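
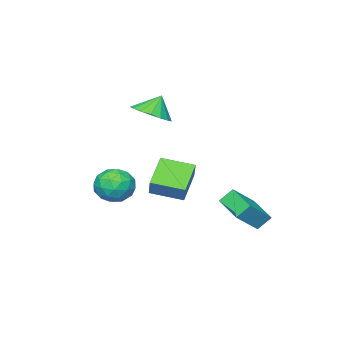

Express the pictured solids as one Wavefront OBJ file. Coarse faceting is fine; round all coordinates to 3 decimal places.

v -2.029 2.495 -3.626
v -0.852 2.314 -2.634
v -1.472 3.905 -4.031
v -0.295 3.725 -3.039
v -1.565 2.135 -4.241
v -0.388 1.955 -3.249
v -1.008 3.546 -4.646
v 0.169 3.365 -3.654
v 0.621 -0.961 1.317
v 1.31 -0.342 1.573
v 0.119 -0.799 2.283
v 0.996 -0.078 1.365
v 0.596 -0.016 1.147
v 0.202 -0.171 0.968
v -0.095 -0.506 0.869
v -0.229 -0.946 0.872
v -0.168 -1.389 0.978
v 0.074 -1.734 1.161
v 0.441 -1.901 1.381
v 0.85 -1.854 1.585
v 1.206 -1.601 1.729
v 1.428 -1.202 1.778
v 1.466 -0.748 1.721
v -0.065 -1.735 -3.696
v -1.304 -2.251 -2.703
v -0.866 -0.423 -4.016
v -2.106 -0.939 -3.023
v 0.426 -1.221 -2.817
v -0.814 -1.737 -1.824
v -0.376 0.091 -3.137
v -1.615 -0.425 -2.144
v 3.257 0.271 -2.349
v 4.074 -0.187 -2.218
v 2.506 -0.873 -1.662
v 3.323 -1.331 -1.531
v 3.145 -0.535 -1.052
v 3.609 0.172 -1.476
v 2.971 -1.232 -2.404
v 3.435 -0.525 -2.828
v 3.898 -1.116 -2.252
v 4.005 -0.685 -1.416
v 2.575 -0.375 -2.464
v 2.682 0.056 -1.628
v 3.732 0.142 -2.344
v 2.848 -1.202 -1.536
v 2.744 -0.734 -1.255
v 3.224 -1.004 -1.178
v 3.458 0.354 -1.908
v 3.939 0.084 -1.831
v 3.392 -0.12 -1.145
v 2.641 -1.144 -2.049
v 3.122 -1.414 -1.972
v 3.356 -0.056 -2.702
v 3.836 -0.326 -2.625
v 3.188 -0.94 -2.735
v 4.108 -0.673 -2.287
v 3.667 -1.345 -1.883
v 3.459 -1.287 -2.396
v 3.732 -0.872 -2.645
v 4.171 -0.42 -1.795
v 3.73 -1.092 -1.392
v 3.625 -0.624 -1.11
v 3.898 -0.209 -1.359
v 4.067 -0.966 -1.815
v 2.85 0.032 -2.488
v 2.409 -0.64 -2.085
v 2.682 -0.851 -2.521
v 2.955 -0.436 -2.77
v 2.913 0.285 -1.997
v 2.472 -0.387 -1.593
v 2.848 -0.188 -1.235
v 3.121 0.227 -1.484
v 2.513 -0.094 -2.065
f 2 4 1
f 5 2 1
f 1 4 3
f 3 5 1
f 2 8 4
f 6 2 5
f 6 8 2
f 4 8 3
f 7 5 3
f 3 8 7
f 7 6 5
f 8 6 7
f 10 9 12
f 10 12 11
f 12 9 13
f 12 13 11
f 13 9 14
f 13 14 11
f 14 9 15
f 14 15 11
f 15 9 16
f 15 16 11
f 16 9 17
f 16 17 11
f 17 9 18
f 17 18 11
f 18 9 19
f 18 19 11
f 19 9 20
f 19 20 11
f 20 9 21
f 20 21 11
f 21 9 22
f 21 22 11
f 22 9 23
f 22 23 11
f 23 9 10
f 23 10 11
f 25 27 24
f 28 25 24
f 24 27 26
f 26 28 24
f 25 31 27
f 29 25 28
f 29 31 25
f 27 31 26
f 30 28 26
f 26 31 30
f 30 29 28
f 31 29 30
f 32 69 48
f 69 43 72
f 48 72 37
f 69 72 48
f 32 48 44
f 48 37 49
f 44 49 33
f 48 49 44
f 32 44 53
f 44 33 54
f 53 54 39
f 44 54 53
f 32 53 65
f 53 39 68
f 65 68 42
f 53 68 65
f 32 65 69
f 65 42 73
f 69 73 43
f 65 73 69
f 33 49 60
f 49 37 63
f 60 63 41
f 49 63 60
f 37 72 50
f 72 43 71
f 50 71 36
f 72 71 50
f 43 73 70
f 73 42 66
f 70 66 34
f 73 66 70
f 42 68 67
f 68 39 55
f 67 55 38
f 68 55 67
f 39 54 59
f 54 33 56
f 59 56 40
f 54 56 59
f 35 61 47
f 61 41 62
f 47 62 36
f 61 62 47
f 35 47 45
f 47 36 46
f 45 46 34
f 47 46 45
f 35 45 52
f 45 34 51
f 52 51 38
f 45 51 52
f 35 52 57
f 52 38 58
f 57 58 40
f 52 58 57
f 35 57 61
f 57 40 64
f 61 64 41
f 57 64 61
f 36 62 50
f 62 41 63
f 50 63 37
f 62 63 50
f 34 46 70
f 46 36 71
f 70 71 43
f 46 71 70
f 38 51 67
f 51 34 66
f 67 66 42
f 51 66 67
f 40 58 59
f 58 38 55
f 59 55 39
f 58 55 59
f 41 64 60
f 64 40 56
f 60 56 33
f 64 56 60



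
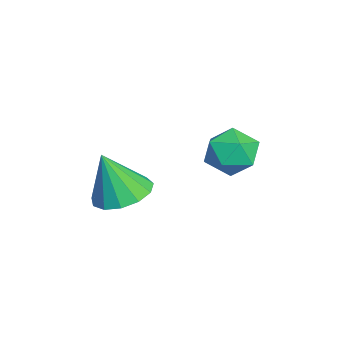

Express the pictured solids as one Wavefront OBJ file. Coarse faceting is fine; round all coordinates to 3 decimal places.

v -2.036 1.683 -2.968
v -1.414 2.061 -3.62
v -0.906 0.699 -2.46
v -0.284 1.077 -3.112
v -0.581 1.615 -2.352
v -1.279 2.223 -2.666
v -1.041 0.537 -3.414
v -1.739 1.145 -3.728
v -0.799 1.353 -3.897
v -0.514 2.019 -3.24
v -1.806 0.741 -2.84
v -1.521 1.407 -2.183
v 0.418 -1.888 -3.937
v 1.26 -1.368 -3.793
v 0.502 -2.492 -2.243
v 0.836 -1.026 -3.65
v 0.279 -0.958 -3.598
v -0.234 -1.184 -3.654
v -0.539 -1.635 -3.799
v -0.541 -2.166 -3.988
v -0.239 -2.608 -4.161
v 0.273 -2.822 -4.263
v 0.83 -2.74 -4.261
v 1.257 -2.387 -4.156
v 1.417 -1.876 -3.982
f 1 12 6
f 1 6 2
f 1 2 8
f 1 8 11
f 1 11 12
f 2 6 10
f 6 12 5
f 12 11 3
f 11 8 7
f 8 2 9
f 4 10 5
f 4 5 3
f 4 3 7
f 4 7 9
f 4 9 10
f 5 10 6
f 3 5 12
f 7 3 11
f 9 7 8
f 10 9 2
f 14 13 16
f 14 16 15
f 16 13 17
f 16 17 15
f 17 13 18
f 17 18 15
f 18 13 19
f 18 19 15
f 19 13 20
f 19 20 15
f 20 13 21
f 20 21 15
f 21 13 22
f 21 22 15
f 22 13 23
f 22 23 15
f 23 13 24
f 23 24 15
f 24 13 25
f 24 25 15
f 25 13 14
f 25 14 15



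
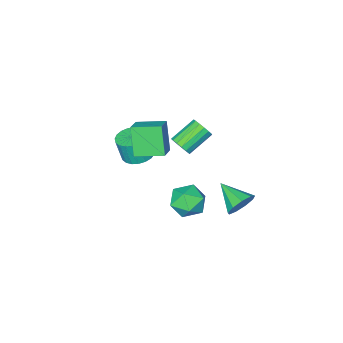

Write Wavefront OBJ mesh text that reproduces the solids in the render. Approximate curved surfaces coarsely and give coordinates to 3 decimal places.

v 0.11 -0.034 2.344
v -0.303 -0.869 4.136
v -1.096 1.237 2.657
v -1.509 0.402 4.45
v 1.049 0.718 2.91
v 0.636 -0.117 4.703
v -0.157 1.989 3.224
v -0.57 1.154 5.016
v -3.979 4.143 -1.934
v -3.671 4.552 -1.075
v -3.861 2.397 -1.146
v -4.354 4.504 -1.08
v -4.86 4.287 -1.485
v -4.955 4.003 -2.1
v -4.592 3.784 -2.638
v -3.943 3.734 -2.846
v -3.31 3.875 -2.628
v -2.99 4.142 -2.085
v -3.133 4.409 -1.472
v -1.792 1.294 2.639
v -1.439 1.073 3.24
v -2.995 1.146 4.181
v -3.348 1.366 3.581
v -1.418 1.451 3.246
v -2.974 1.524 4.187
v -1.496 1.786 3.09
v -3.052 1.859 4.031
v -1.654 1.989 2.813
v -3.21 2.062 3.755
v -1.849 2.006 2.49
v -3.405 2.079 3.431
v -2.028 1.832 2.207
v -3.584 1.905 3.148
v -2.145 1.514 2.039
v -3.701 1.587 2.98
v -2.166 1.136 2.033
v -3.722 1.209 2.974
v -2.088 0.801 2.189
v -3.644 0.874 3.13
v -1.93 0.598 2.465
v -3.486 0.671 3.407
v -1.735 0.581 2.789
v -3.291 0.654 3.73
v -1.556 0.755 3.072
v -3.112 0.828 4.013
v -2.163 1.007 -4.42
v -1.667 0.519 -3.392
v -3.993 0.861 -3.608
v -3.497 0.373 -2.58
v -3.296 1.565 -2.86
v -2.165 1.655 -3.362
v -3.495 -0.275 -3.638
v -2.364 -0.185 -4.14
v -2.491 -0.273 -2.909
v -2.368 0.864 -2.428
v -3.292 0.516 -4.572
v -3.169 1.653 -4.091
v -1.22 -1.922 -0.078
v -0.24 -1.789 -0.228
v 0.04 -2.046 1.367
v -0.94 -2.178 1.518
v -0.367 -1.403 -0.144
v -0.088 -1.66 1.452
v -0.642 -1.106 -0.048
v -0.363 -1.363 1.548
v -1.017 -0.95 0.043
v -0.737 -1.207 1.639
v -1.427 -0.962 0.113
v -1.147 -1.219 1.708
v -1.801 -1.14 0.15
v -1.521 -1.397 1.745
v -2.074 -1.453 0.147
v -1.795 -1.71 1.743
v -2.2 -1.847 0.106
v -1.92 -2.104 1.701
v -2.156 -2.254 0.033
v -1.877 -2.511 1.628
v -1.951 -2.604 -0.059
v -1.671 -2.861 1.536
v -1.619 -2.835 -0.155
v -1.339 -3.092 1.44
v -1.218 -2.909 -0.237
v -0.938 -3.166 1.358
v -0.817 -2.812 -0.292
v -0.538 -3.069 1.304
v -0.486 -2.561 -0.309
v -0.207 -2.817 1.286
v -0.282 -2.199 -0.287
v -0.002 -2.456 1.309
f 2 4 1
f 5 2 1
f 1 4 3
f 3 5 1
f 2 8 4
f 6 2 5
f 6 8 2
f 4 8 3
f 7 5 3
f 3 8 7
f 7 6 5
f 8 6 7
f 10 9 12
f 10 12 11
f 12 9 13
f 12 13 11
f 13 9 14
f 13 14 11
f 14 9 15
f 14 15 11
f 15 9 16
f 15 16 11
f 16 9 17
f 16 17 11
f 17 9 18
f 17 18 11
f 18 9 19
f 18 19 11
f 19 9 10
f 19 10 11
f 21 20 24
f 21 24 22
f 22 24 25
f 22 25 23
f 24 20 26
f 24 26 25
f 25 26 27
f 25 27 23
f 26 20 28
f 26 28 27
f 27 28 29
f 27 29 23
f 28 20 30
f 28 30 29
f 29 30 31
f 29 31 23
f 30 20 32
f 30 32 31
f 31 32 33
f 31 33 23
f 32 20 34
f 32 34 33
f 33 34 35
f 33 35 23
f 34 20 36
f 34 36 35
f 35 36 37
f 35 37 23
f 36 20 38
f 36 38 37
f 37 38 39
f 37 39 23
f 38 20 40
f 38 40 39
f 39 40 41
f 39 41 23
f 40 20 42
f 40 42 41
f 41 42 43
f 41 43 23
f 42 20 44
f 42 44 43
f 43 44 45
f 43 45 23
f 44 20 21
f 44 21 45
f 45 21 22
f 45 22 23
f 46 57 51
f 46 51 47
f 46 47 53
f 46 53 56
f 46 56 57
f 47 51 55
f 51 57 50
f 57 56 48
f 56 53 52
f 53 47 54
f 49 55 50
f 49 50 48
f 49 48 52
f 49 52 54
f 49 54 55
f 50 55 51
f 48 50 57
f 52 48 56
f 54 52 53
f 55 54 47
f 59 58 62
f 59 62 60
f 60 62 63
f 60 63 61
f 62 58 64
f 62 64 63
f 63 64 65
f 63 65 61
f 64 58 66
f 64 66 65
f 65 66 67
f 65 67 61
f 66 58 68
f 66 68 67
f 67 68 69
f 67 69 61
f 68 58 70
f 68 70 69
f 69 70 71
f 69 71 61
f 70 58 72
f 70 72 71
f 71 72 73
f 71 73 61
f 72 58 74
f 72 74 73
f 73 74 75
f 73 75 61
f 74 58 76
f 74 76 75
f 75 76 77
f 75 77 61
f 76 58 78
f 76 78 77
f 77 78 79
f 77 79 61
f 78 58 80
f 78 80 79
f 79 80 81
f 79 81 61
f 80 58 82
f 80 82 81
f 81 82 83
f 81 83 61
f 82 58 84
f 82 84 83
f 83 84 85
f 83 85 61
f 84 58 86
f 84 86 85
f 85 86 87
f 85 87 61
f 86 58 88
f 86 88 87
f 87 88 89
f 87 89 61
f 88 58 59
f 88 59 89
f 89 59 60
f 89 60 61



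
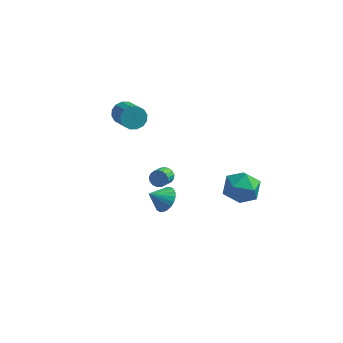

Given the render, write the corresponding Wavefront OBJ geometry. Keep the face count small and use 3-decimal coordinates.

v -0.092 -2.827 0.91
v 0.433 -2.67 1.546
v -0.868 -3.313 1.67
v 0.255 -2.394 1.54
v 0.025 -2.185 1.438
v -0.224 -2.074 1.256
v -0.452 -2.077 1.021
v -0.626 -2.194 0.769
v -0.718 -2.408 0.538
v -0.715 -2.686 0.364
v -0.617 -2.985 0.273
v -0.439 -3.26 0.279
v -0.208 -3.47 0.381
v 0.04 -3.581 0.564
v 0.268 -3.578 0.799
v 0.442 -3.461 1.051
v 0.534 -3.247 1.281
v 0.531 -2.969 1.455
v -1.411 1.337 -1.222
v -1.028 1.511 -0.837
v -1.126 0.618 -0.334
v -1.509 0.443 -0.718
v -1.267 1.595 -0.735
v -1.364 0.702 -0.231
v -1.538 1.62 -0.743
v -1.636 0.726 -0.24
v -1.781 1.58 -0.862
v -1.878 0.686 -0.359
v -1.939 1.484 -1.063
v -2.036 0.59 -0.56
v -1.976 1.354 -1.3
v -2.073 0.461 -0.797
v -1.883 1.221 -1.519
v -1.981 0.327 -1.016
v -1.683 1.114 -1.67
v -1.78 0.22 -1.167
v -1.42 1.058 -1.719
v -1.518 0.164 -1.215
v -1.156 1.066 -1.653
v -1.253 0.172 -1.15
v -0.949 1.136 -1.489
v -1.047 0.243 -0.985
v -0.849 1.252 -1.263
v -0.947 0.359 -0.76
v -0.878 1.388 -1.028
v -0.975 0.494 -0.525
v -4.284 2.941 2.321
v -3.741 2.914 1.747
v -2.733 1.533 2.766
v -3.276 1.559 3.339
v -3.608 3.202 2.006
v -2.6 1.82 3.024
v -3.656 3.419 2.349
v -2.648 2.038 3.367
v -3.872 3.509 2.684
v -2.865 2.128 3.703
v -4.199 3.446 2.922
v -3.191 2.065 3.94
v -4.548 3.248 2.999
v -3.541 1.867 4.017
v -4.827 2.967 2.894
v -3.819 1.586 3.913
v -4.96 2.68 2.636
v -3.952 1.298 3.654
v -4.912 2.462 2.293
v -3.904 1.081 3.311
v -4.695 2.372 1.957
v -3.688 0.991 2.976
v -4.369 2.435 1.72
v -3.361 1.054 2.738
v -4.019 2.633 1.643
v -3.012 1.252 2.661
v 2.469 0.321 0.796
v 3.199 1.195 0.499
v 3.561 -0.915 -0.159
v 4.291 -0.041 -0.456
v 4.228 -0.4 0.664
v 3.553 0.364 1.254
v 3.207 -0.084 -0.914
v 2.532 0.68 -0.324
v 3.656 0.945 -0.558
v 4.286 0.75 0.417
v 2.474 -0.47 -0.077
v 3.104 -0.665 0.898
f 2 1 4
f 2 4 3
f 4 1 5
f 4 5 3
f 5 1 6
f 5 6 3
f 6 1 7
f 6 7 3
f 7 1 8
f 7 8 3
f 8 1 9
f 8 9 3
f 9 1 10
f 9 10 3
f 10 1 11
f 10 11 3
f 11 1 12
f 11 12 3
f 12 1 13
f 12 13 3
f 13 1 14
f 13 14 3
f 14 1 15
f 14 15 3
f 15 1 16
f 15 16 3
f 16 1 17
f 16 17 3
f 17 1 18
f 17 18 3
f 18 1 2
f 18 2 3
f 20 19 23
f 20 23 21
f 21 23 24
f 21 24 22
f 23 19 25
f 23 25 24
f 24 25 26
f 24 26 22
f 25 19 27
f 25 27 26
f 26 27 28
f 26 28 22
f 27 19 29
f 27 29 28
f 28 29 30
f 28 30 22
f 29 19 31
f 29 31 30
f 30 31 32
f 30 32 22
f 31 19 33
f 31 33 32
f 32 33 34
f 32 34 22
f 33 19 35
f 33 35 34
f 34 35 36
f 34 36 22
f 35 19 37
f 35 37 36
f 36 37 38
f 36 38 22
f 37 19 39
f 37 39 38
f 38 39 40
f 38 40 22
f 39 19 41
f 39 41 40
f 40 41 42
f 40 42 22
f 41 19 43
f 41 43 42
f 42 43 44
f 42 44 22
f 43 19 45
f 43 45 44
f 44 45 46
f 44 46 22
f 45 19 20
f 45 20 46
f 46 20 21
f 46 21 22
f 48 47 51
f 48 51 49
f 49 51 52
f 49 52 50
f 51 47 53
f 51 53 52
f 52 53 54
f 52 54 50
f 53 47 55
f 53 55 54
f 54 55 56
f 54 56 50
f 55 47 57
f 55 57 56
f 56 57 58
f 56 58 50
f 57 47 59
f 57 59 58
f 58 59 60
f 58 60 50
f 59 47 61
f 59 61 60
f 60 61 62
f 60 62 50
f 61 47 63
f 61 63 62
f 62 63 64
f 62 64 50
f 63 47 65
f 63 65 64
f 64 65 66
f 64 66 50
f 65 47 67
f 65 67 66
f 66 67 68
f 66 68 50
f 67 47 69
f 67 69 68
f 68 69 70
f 68 70 50
f 69 47 71
f 69 71 70
f 70 71 72
f 70 72 50
f 71 47 48
f 71 48 72
f 72 48 49
f 72 49 50
f 73 84 78
f 73 78 74
f 73 74 80
f 73 80 83
f 73 83 84
f 74 78 82
f 78 84 77
f 84 83 75
f 83 80 79
f 80 74 81
f 76 82 77
f 76 77 75
f 76 75 79
f 76 79 81
f 76 81 82
f 77 82 78
f 75 77 84
f 79 75 83
f 81 79 80
f 82 81 74



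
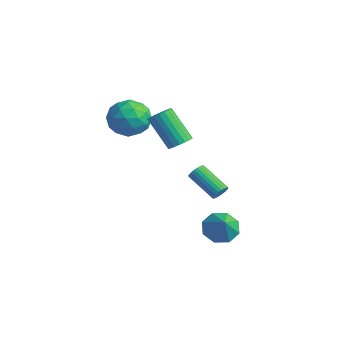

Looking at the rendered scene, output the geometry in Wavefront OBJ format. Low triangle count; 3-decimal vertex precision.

v -2.537 -1.187 3.428
v -1.99 -0.8 2.384
v -1.53 -2.92 3.316
v -0.983 -2.533 2.272
v -0.702 -1.997 3.355
v -1.325 -0.926 3.424
v -2.195 -2.794 2.276
v -2.818 -1.723 2.345
v -1.778 -1.794 1.672
v -0.855 -1.301 2.339
v -2.665 -2.419 3.361
v -1.742 -1.926 4.028
v -2.352 -0.841 2.916
v -1.168 -2.879 2.784
v -1.003 -2.563 3.42
v -0.681 -2.336 2.807
v -1.961 -0.915 3.527
v -1.639 -0.688 2.914
v -0.882 -1.391 3.484
v -1.881 -3.032 2.786
v -1.559 -2.805 2.173
v -2.839 -1.384 2.893
v -2.517 -1.157 2.28
v -2.638 -2.329 2.216
v -1.906 -1.198 1.884
v -1.314 -2.217 1.818
v -2.027 -2.37 1.82
v -2.392 -1.741 1.861
v -1.363 -0.909 2.276
v -0.771 -1.927 2.21
v -0.606 -1.612 2.846
v -0.972 -0.982 2.887
v -1.239 -1.493 1.857
v -2.749 -1.793 3.49
v -2.157 -2.811 3.424
v -2.548 -2.738 2.813
v -2.914 -2.108 2.854
v -2.206 -1.503 3.882
v -1.614 -2.522 3.816
v -1.128 -1.979 3.839
v -1.493 -1.35 3.88
v -2.281 -2.227 3.843
v 1.697 1.411 -2.163
v 1.892 1.662 -1.738
v 0.277 1.279 -0.773
v 0.083 1.029 -1.197
v 1.796 1.817 -1.836
v 0.181 1.434 -0.871
v 1.686 1.91 -1.984
v 0.071 1.527 -1.019
v 1.577 1.928 -2.159
v -0.038 1.545 -1.194
v 1.487 1.866 -2.335
v -0.128 1.483 -1.37
v 1.428 1.736 -2.484
v -0.187 1.353 -1.519
v 1.411 1.556 -2.585
v -0.204 1.173 -1.619
v 1.437 1.354 -2.621
v -0.178 0.971 -1.656
v 1.503 1.161 -2.587
v -0.112 0.778 -1.622
v 1.599 1.006 -2.489
v -0.016 0.623 -1.524
v 1.709 0.913 -2.341
v 0.094 0.53 -1.376
v 1.818 0.895 -2.166
v 0.203 0.512 -1.201
v 1.908 0.957 -1.99
v 0.293 0.574 -1.025
v 1.967 1.087 -1.841
v 0.352 0.704 -0.876
v 1.984 1.267 -1.741
v 0.369 0.884 -0.775
v 1.958 1.469 -1.704
v 0.343 1.086 -0.739
v 1.198 -0.752 2.037
v 1.564 -1.329 2.189
v 0.268 -1.705 3.876
v -0.098 -1.128 3.723
v 1.705 -1.125 2.343
v 0.409 -1.501 4.03
v 1.758 -0.857 2.443
v 0.462 -1.233 4.13
v 1.714 -0.571 2.473
v 0.418 -0.947 4.16
v 1.581 -0.316 2.428
v 0.285 -0.692 4.115
v 1.382 -0.137 2.315
v 0.086 -0.513 4.002
v 1.151 -0.064 2.154
v -0.145 -0.439 3.841
v 0.928 -0.109 1.972
v -0.368 -0.485 3.659
v 0.751 -0.267 1.802
v -0.544 -0.642 3.489
v 0.652 -0.508 1.672
v -0.643 -0.883 3.359
v 0.648 -0.791 1.605
v -0.648 -1.167 3.292
v 0.738 -1.067 1.613
v -0.558 -1.443 3.3
v 0.908 -1.289 1.694
v -0.388 -1.665 3.381
v 1.128 -1.419 1.834
v -0.168 -1.794 3.521
v 1.36 -1.432 2.009
v 0.064 -1.808 3.696
v 3.052 0.441 -3.69
v 3.738 1.112 -4.004
v 3.988 -0.001 -2.59
v 3.257 1.407 -3.476
v 2.656 1.136 -3.073
v 2.286 0.458 -3.031
v 2.366 -0.23 -3.375
v 2.847 -0.525 -3.903
v 3.448 -0.254 -4.306
v 3.817 0.424 -4.348
f 1 38 17
f 38 12 41
f 17 41 6
f 38 41 17
f 1 17 13
f 17 6 18
f 13 18 2
f 17 18 13
f 1 13 22
f 13 2 23
f 22 23 8
f 13 23 22
f 1 22 34
f 22 8 37
f 34 37 11
f 22 37 34
f 1 34 38
f 34 11 42
f 38 42 12
f 34 42 38
f 2 18 29
f 18 6 32
f 29 32 10
f 18 32 29
f 6 41 19
f 41 12 40
f 19 40 5
f 41 40 19
f 12 42 39
f 42 11 35
f 39 35 3
f 42 35 39
f 11 37 36
f 37 8 24
f 36 24 7
f 37 24 36
f 8 23 28
f 23 2 25
f 28 25 9
f 23 25 28
f 4 30 16
f 30 10 31
f 16 31 5
f 30 31 16
f 4 16 14
f 16 5 15
f 14 15 3
f 16 15 14
f 4 14 21
f 14 3 20
f 21 20 7
f 14 20 21
f 4 21 26
f 21 7 27
f 26 27 9
f 21 27 26
f 4 26 30
f 26 9 33
f 30 33 10
f 26 33 30
f 5 31 19
f 31 10 32
f 19 32 6
f 31 32 19
f 3 15 39
f 15 5 40
f 39 40 12
f 15 40 39
f 7 20 36
f 20 3 35
f 36 35 11
f 20 35 36
f 9 27 28
f 27 7 24
f 28 24 8
f 27 24 28
f 10 33 29
f 33 9 25
f 29 25 2
f 33 25 29
f 44 43 47
f 44 47 45
f 45 47 48
f 45 48 46
f 47 43 49
f 47 49 48
f 48 49 50
f 48 50 46
f 49 43 51
f 49 51 50
f 50 51 52
f 50 52 46
f 51 43 53
f 51 53 52
f 52 53 54
f 52 54 46
f 53 43 55
f 53 55 54
f 54 55 56
f 54 56 46
f 55 43 57
f 55 57 56
f 56 57 58
f 56 58 46
f 57 43 59
f 57 59 58
f 58 59 60
f 58 60 46
f 59 43 61
f 59 61 60
f 60 61 62
f 60 62 46
f 61 43 63
f 61 63 62
f 62 63 64
f 62 64 46
f 63 43 65
f 63 65 64
f 64 65 66
f 64 66 46
f 65 43 67
f 65 67 66
f 66 67 68
f 66 68 46
f 67 43 69
f 67 69 68
f 68 69 70
f 68 70 46
f 69 43 71
f 69 71 70
f 70 71 72
f 70 72 46
f 71 43 73
f 71 73 72
f 72 73 74
f 72 74 46
f 73 43 75
f 73 75 74
f 74 75 76
f 74 76 46
f 75 43 44
f 75 44 76
f 76 44 45
f 76 45 46
f 78 77 81
f 78 81 79
f 79 81 82
f 79 82 80
f 81 77 83
f 81 83 82
f 82 83 84
f 82 84 80
f 83 77 85
f 83 85 84
f 84 85 86
f 84 86 80
f 85 77 87
f 85 87 86
f 86 87 88
f 86 88 80
f 87 77 89
f 87 89 88
f 88 89 90
f 88 90 80
f 89 77 91
f 89 91 90
f 90 91 92
f 90 92 80
f 91 77 93
f 91 93 92
f 92 93 94
f 92 94 80
f 93 77 95
f 93 95 94
f 94 95 96
f 94 96 80
f 95 77 97
f 95 97 96
f 96 97 98
f 96 98 80
f 97 77 99
f 97 99 98
f 98 99 100
f 98 100 80
f 99 77 101
f 99 101 100
f 100 101 102
f 100 102 80
f 101 77 103
f 101 103 102
f 102 103 104
f 102 104 80
f 103 77 105
f 103 105 104
f 104 105 106
f 104 106 80
f 105 77 107
f 105 107 106
f 106 107 108
f 106 108 80
f 107 77 78
f 107 78 108
f 108 78 79
f 108 79 80
f 110 109 112
f 110 112 111
f 112 109 113
f 112 113 111
f 113 109 114
f 113 114 111
f 114 109 115
f 114 115 111
f 115 109 116
f 115 116 111
f 116 109 117
f 116 117 111
f 117 109 118
f 117 118 111
f 118 109 110
f 118 110 111



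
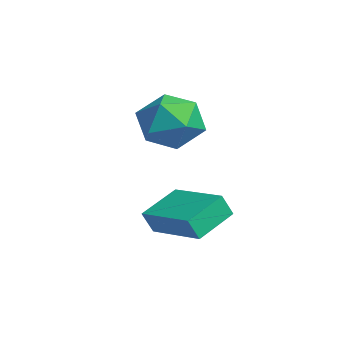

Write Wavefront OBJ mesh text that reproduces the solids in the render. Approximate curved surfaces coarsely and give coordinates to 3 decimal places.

v 1.362 -0.784 -1.299
v 1.374 -1.145 -0.518
v 0.68 0.476 -0.705
v 0.692 0.115 0.075
v 3.248 0.065 -0.935
v 3.26 -0.296 -0.155
v 2.566 1.325 -0.342
v 2.578 0.964 0.439
v -0.248 1.388 2.106
v 0.451 0.532 2.57
v -1.791 0.228 2.29
v -1.092 -0.628 2.754
v -1.306 0.374 3.376
v -0.352 1.091 3.262
v -0.988 -0.331 1.598
v -0.034 0.386 1.484
v -0.006 -0.53 2.256
v -0.203 -0.094 3.355
v -1.137 0.854 1.505
v -1.334 1.29 2.604
f 2 4 1
f 5 2 1
f 1 4 3
f 3 5 1
f 2 8 4
f 6 2 5
f 6 8 2
f 4 8 3
f 7 5 3
f 3 8 7
f 7 6 5
f 8 6 7
f 9 20 14
f 9 14 10
f 9 10 16
f 9 16 19
f 9 19 20
f 10 14 18
f 14 20 13
f 20 19 11
f 19 16 15
f 16 10 17
f 12 18 13
f 12 13 11
f 12 11 15
f 12 15 17
f 12 17 18
f 13 18 14
f 11 13 20
f 15 11 19
f 17 15 16
f 18 17 10



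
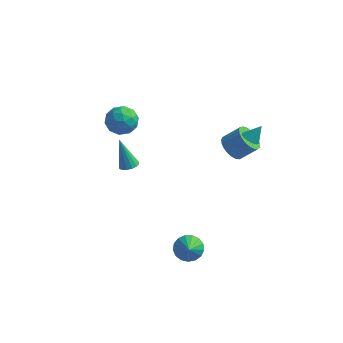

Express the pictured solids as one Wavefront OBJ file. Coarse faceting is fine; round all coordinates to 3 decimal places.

v 3.455 1.684 1.345
v 3.927 1.695 1.083
v 3.905 2.096 2.175
v 3.77 1.984 1.025
v 3.493 2.158 1.089
v 3.201 2.151 1.251
v 3.006 1.966 1.449
v 2.983 1.673 1.607
v 3.14 1.384 1.665
v 3.417 1.21 1.601
v 3.709 1.217 1.439
v 3.904 1.402 1.241
v -4.324 1.094 1.435
v -3.542 1.664 1.463
v -3.458 -0.064 0.837
v -2.676 0.506 0.865
v -3.073 0.188 1.688
v -3.608 0.904 2.058
v -3.392 0.696 0.242
v -3.927 1.412 0.612
v -2.966 1.418 0.726
v -2.77 1.104 1.619
v -4.23 0.496 0.681
v -4.034 0.182 1.574
v -4.009 1.481 1.501
v -2.991 0.119 0.799
v -3.224 -0.068 1.282
v -2.765 0.267 1.299
v -4.048 1.034 1.851
v -3.589 1.369 1.867
v -3.313 0.501 2
v -3.411 0.231 0.433
v -2.952 0.566 0.449
v -4.235 1.333 1.001
v -3.776 1.668 1.018
v -3.687 1.099 0.3
v -3.211 1.671 1.085
v -2.702 0.99 0.733
v -3.123 1.102 0.367
v -3.437 1.523 0.584
v -3.096 1.487 1.61
v -2.586 0.806 1.259
v -2.82 0.619 1.742
v -3.134 1.04 1.959
v -2.757 1.342 1.177
v -4.414 0.794 1.041
v -3.904 0.113 0.69
v -3.866 0.56 0.341
v -4.18 0.981 0.558
v -4.298 0.61 1.567
v -3.789 -0.071 1.215
v -3.563 0.077 1.716
v -3.877 0.498 1.933
v -4.243 0.258 1.123
v 1.962 -3.044 -4.414
v 2.691 -3.071 -4.766
v 2.358 -3.936 -3.526
v 2.726 -2.791 -4.501
v 2.587 -2.568 -4.215
v 2.304 -2.455 -3.975
v 1.943 -2.477 -3.836
v 1.586 -2.628 -3.829
v 1.316 -2.875 -3.956
v 1.193 -3.16 -4.188
v 1.246 -3.419 -4.472
v 1.464 -3.592 -4.742
v 1.795 -3.639 -4.938
v 2.165 -3.55 -5.013
v 2.488 -3.345 -4.951
v -3.563 1.754 -3.566
v -3.171 2.172 -3.479
v -4.237 2.006 -1.754
v -3.413 2.313 -3.588
v -3.694 2.304 -3.692
v -3.941 2.148 -3.762
v -4.086 1.886 -3.779
v -4.091 1.588 -3.739
v -3.955 1.335 -3.653
v -3.713 1.194 -3.544
v -3.431 1.203 -3.44
v -3.185 1.36 -3.371
v -3.04 1.622 -3.353
v -3.035 1.919 -3.393
v 1.643 3.773 -1.86
v 2.143 4.073 -2.478
v 3.018 4.427 -1.598
v 2.517 4.127 -0.98
v 1.948 4.357 -2.398
v 2.823 4.71 -1.518
v 1.7 4.539 -2.224
v 2.574 4.893 -1.344
v 1.442 4.589 -1.988
v 2.316 4.943 -1.108
v 1.219 4.498 -1.729
v 2.093 4.852 -0.849
v 1.069 4.282 -1.493
v 1.943 4.635 -0.614
v 1.018 3.978 -1.321
v 1.893 4.331 -0.441
v 1.075 3.638 -1.242
v 1.95 3.991 -0.362
v 1.231 3.322 -1.269
v 2.105 3.675 -0.389
v 1.457 3.084 -1.399
v 2.332 3.437 -0.519
v 1.716 2.965 -1.608
v 2.591 3.318 -0.729
v 1.962 2.986 -1.861
v 2.837 3.339 -0.981
v 2.153 3.143 -2.114
v 3.028 3.496 -1.234
v 2.255 3.409 -2.323
v 3.13 3.762 -1.443
v 2.252 3.738 -2.452
v 3.127 4.091 -1.572
f 2 1 4
f 2 4 3
f 4 1 5
f 4 5 3
f 5 1 6
f 5 6 3
f 6 1 7
f 6 7 3
f 7 1 8
f 7 8 3
f 8 1 9
f 8 9 3
f 9 1 10
f 9 10 3
f 10 1 11
f 10 11 3
f 11 1 12
f 11 12 3
f 12 1 2
f 12 2 3
f 13 50 29
f 50 24 53
f 29 53 18
f 50 53 29
f 13 29 25
f 29 18 30
f 25 30 14
f 29 30 25
f 13 25 34
f 25 14 35
f 34 35 20
f 25 35 34
f 13 34 46
f 34 20 49
f 46 49 23
f 34 49 46
f 13 46 50
f 46 23 54
f 50 54 24
f 46 54 50
f 14 30 41
f 30 18 44
f 41 44 22
f 30 44 41
f 18 53 31
f 53 24 52
f 31 52 17
f 53 52 31
f 24 54 51
f 54 23 47
f 51 47 15
f 54 47 51
f 23 49 48
f 49 20 36
f 48 36 19
f 49 36 48
f 20 35 40
f 35 14 37
f 40 37 21
f 35 37 40
f 16 42 28
f 42 22 43
f 28 43 17
f 42 43 28
f 16 28 26
f 28 17 27
f 26 27 15
f 28 27 26
f 16 26 33
f 26 15 32
f 33 32 19
f 26 32 33
f 16 33 38
f 33 19 39
f 38 39 21
f 33 39 38
f 16 38 42
f 38 21 45
f 42 45 22
f 38 45 42
f 17 43 31
f 43 22 44
f 31 44 18
f 43 44 31
f 15 27 51
f 27 17 52
f 51 52 24
f 27 52 51
f 19 32 48
f 32 15 47
f 48 47 23
f 32 47 48
f 21 39 40
f 39 19 36
f 40 36 20
f 39 36 40
f 22 45 41
f 45 21 37
f 41 37 14
f 45 37 41
f 56 55 58
f 56 58 57
f 58 55 59
f 58 59 57
f 59 55 60
f 59 60 57
f 60 55 61
f 60 61 57
f 61 55 62
f 61 62 57
f 62 55 63
f 62 63 57
f 63 55 64
f 63 64 57
f 64 55 65
f 64 65 57
f 65 55 66
f 65 66 57
f 66 55 67
f 66 67 57
f 67 55 68
f 67 68 57
f 68 55 69
f 68 69 57
f 69 55 56
f 69 56 57
f 71 70 73
f 71 73 72
f 73 70 74
f 73 74 72
f 74 70 75
f 74 75 72
f 75 70 76
f 75 76 72
f 76 70 77
f 76 77 72
f 77 70 78
f 77 78 72
f 78 70 79
f 78 79 72
f 79 70 80
f 79 80 72
f 80 70 81
f 80 81 72
f 81 70 82
f 81 82 72
f 82 70 83
f 82 83 72
f 83 70 71
f 83 71 72
f 85 84 88
f 85 88 86
f 86 88 89
f 86 89 87
f 88 84 90
f 88 90 89
f 89 90 91
f 89 91 87
f 90 84 92
f 90 92 91
f 91 92 93
f 91 93 87
f 92 84 94
f 92 94 93
f 93 94 95
f 93 95 87
f 94 84 96
f 94 96 95
f 95 96 97
f 95 97 87
f 96 84 98
f 96 98 97
f 97 98 99
f 97 99 87
f 98 84 100
f 98 100 99
f 99 100 101
f 99 101 87
f 100 84 102
f 100 102 101
f 101 102 103
f 101 103 87
f 102 84 104
f 102 104 103
f 103 104 105
f 103 105 87
f 104 84 106
f 104 106 105
f 105 106 107
f 105 107 87
f 106 84 108
f 106 108 107
f 107 108 109
f 107 109 87
f 108 84 110
f 108 110 109
f 109 110 111
f 109 111 87
f 110 84 112
f 110 112 111
f 111 112 113
f 111 113 87
f 112 84 114
f 112 114 113
f 113 114 115
f 113 115 87
f 114 84 85
f 114 85 115
f 115 85 86
f 115 86 87



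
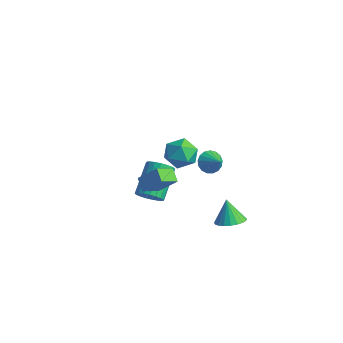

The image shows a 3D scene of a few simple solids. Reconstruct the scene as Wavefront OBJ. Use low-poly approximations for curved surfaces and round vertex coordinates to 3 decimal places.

v 0.261 -0.661 -1.153
v 0.221 -1.71 -0.638
v -0.438 -0.396 -0.671
v -0.479 -1.446 -0.155
v 1.219 -0.154 -0.045
v 1.178 -1.204 0.471
v 0.519 0.11 0.438
v 0.479 -0.939 0.953
v -2.088 0.623 -3.83
v -1.64 0.308 -3.207
v -2.483 1.803 -1.846
v -2.932 2.117 -2.47
v -1.426 0.546 -3.336
v -2.269 2.041 -1.976
v -1.327 0.798 -3.551
v -2.17 2.293 -2.19
v -1.359 1.019 -3.814
v -2.203 2.514 -2.453
v -1.518 1.171 -4.08
v -2.361 2.666 -2.719
v -1.775 1.229 -4.302
v -2.618 2.724 -2.942
v -2.086 1.182 -4.443
v -2.93 2.677 -3.083
v -2.398 1.038 -4.479
v -3.241 2.533 -3.118
v -2.656 0.822 -4.402
v -3.5 2.317 -3.041
v -2.816 0.572 -4.226
v -3.66 2.067 -2.865
v -2.85 0.33 -3.981
v -3.694 1.825 -2.621
v -2.753 0.139 -3.711
v -3.596 1.634 -2.351
v -2.54 0.032 -3.461
v -3.383 1.527 -2.101
v -2.249 0.027 -3.275
v -3.093 1.522 -1.915
v -1.931 0.124 -3.185
v -2.774 1.619 -1.825
v 2.028 -0.373 4.01
v 2.968 -0.298 3.681
v 1.712 -1.462 2.859
v 2.652 -1.387 2.53
v 2.465 -1.81 3.415
v 2.661 -1.137 4.126
v 2.019 -0.623 2.414
v 2.215 0.05 3.125
v 2.963 -0.452 2.694
v 3.238 -1.186 3.313
v 1.442 -0.574 3.227
v 1.717 -1.308 3.846
v 2.066 2.847 -4.421
v 2.879 3.022 -4.104
v 1.494 3.033 -3.059
v 2.76 3.359 -4.2
v 2.521 3.608 -4.334
v 2.203 3.725 -4.484
v 1.862 3.69 -4.622
v 1.556 3.509 -4.726
v 1.338 3.214 -4.778
v 1.246 2.856 -4.767
v 1.296 2.496 -4.697
v 1.48 2.197 -4.58
v 1.764 2.01 -4.434
v 2.101 1.968 -4.287
v 2.432 2.078 -4.163
v 2.7 2.321 -4.084
v 2.858 2.655 -4.063
v 0.416 2.792 -0.466
v 0.84 3.008 -1.046
v 1.344 2.668 0.166
v 0.765 3.315 -0.875
v 0.61 3.502 -0.611
v 0.41 3.526 -0.314
v 0.212 3.383 -0.051
v 0.061 3.104 0.116
v -0.01 2.753 0.15
v 0.018 2.412 0.043
v 0.136 2.157 -0.181
v 0.319 2.048 -0.471
v 0.524 2.11 -0.759
v 0.704 2.328 -0.98
v 0.818 2.652 -1.084
f 2 4 1
f 5 2 1
f 1 4 3
f 3 5 1
f 2 8 4
f 6 2 5
f 6 8 2
f 4 8 3
f 7 5 3
f 3 8 7
f 7 6 5
f 8 6 7
f 10 9 13
f 10 13 11
f 11 13 14
f 11 14 12
f 13 9 15
f 13 15 14
f 14 15 16
f 14 16 12
f 15 9 17
f 15 17 16
f 16 17 18
f 16 18 12
f 17 9 19
f 17 19 18
f 18 19 20
f 18 20 12
f 19 9 21
f 19 21 20
f 20 21 22
f 20 22 12
f 21 9 23
f 21 23 22
f 22 23 24
f 22 24 12
f 23 9 25
f 23 25 24
f 24 25 26
f 24 26 12
f 25 9 27
f 25 27 26
f 26 27 28
f 26 28 12
f 27 9 29
f 27 29 28
f 28 29 30
f 28 30 12
f 29 9 31
f 29 31 30
f 30 31 32
f 30 32 12
f 31 9 33
f 31 33 32
f 32 33 34
f 32 34 12
f 33 9 35
f 33 35 34
f 34 35 36
f 34 36 12
f 35 9 37
f 35 37 36
f 36 37 38
f 36 38 12
f 37 9 39
f 37 39 38
f 38 39 40
f 38 40 12
f 39 9 10
f 39 10 40
f 40 10 11
f 40 11 12
f 41 52 46
f 41 46 42
f 41 42 48
f 41 48 51
f 41 51 52
f 42 46 50
f 46 52 45
f 52 51 43
f 51 48 47
f 48 42 49
f 44 50 45
f 44 45 43
f 44 43 47
f 44 47 49
f 44 49 50
f 45 50 46
f 43 45 52
f 47 43 51
f 49 47 48
f 50 49 42
f 54 53 56
f 54 56 55
f 56 53 57
f 56 57 55
f 57 53 58
f 57 58 55
f 58 53 59
f 58 59 55
f 59 53 60
f 59 60 55
f 60 53 61
f 60 61 55
f 61 53 62
f 61 62 55
f 62 53 63
f 62 63 55
f 63 53 64
f 63 64 55
f 64 53 65
f 64 65 55
f 65 53 66
f 65 66 55
f 66 53 67
f 66 67 55
f 67 53 68
f 67 68 55
f 68 53 69
f 68 69 55
f 69 53 54
f 69 54 55
f 71 70 73
f 71 73 72
f 73 70 74
f 73 74 72
f 74 70 75
f 74 75 72
f 75 70 76
f 75 76 72
f 76 70 77
f 76 77 72
f 77 70 78
f 77 78 72
f 78 70 79
f 78 79 72
f 79 70 80
f 79 80 72
f 80 70 81
f 80 81 72
f 81 70 82
f 81 82 72
f 82 70 83
f 82 83 72
f 83 70 84
f 83 84 72
f 84 70 71
f 84 71 72



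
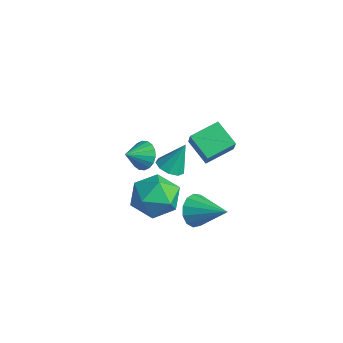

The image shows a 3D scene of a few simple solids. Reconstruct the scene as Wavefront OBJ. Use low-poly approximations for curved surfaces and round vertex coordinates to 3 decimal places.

v -1.433 1.356 0.507
v -0.919 1.085 0.002
v -1.407 0.424 1.033
v -0.721 1.227 0.243
v -0.664 1.394 0.537
v -0.76 1.554 0.825
v -0.988 1.674 1.05
v -1.305 1.732 1.167
v -1.647 1.715 1.154
v -1.947 1.627 1.013
v -2.145 1.485 0.771
v -2.201 1.318 0.478
v -2.106 1.158 0.19
v -1.877 1.038 -0.035
v -1.561 0.98 -0.153
v -1.218 0.997 -0.139
v 1.287 2.243 -1.662
v 1.752 1.834 -2.259
v 2.773 2.877 -0.938
v 1.653 2.273 -2.439
v 1.438 2.702 -2.373
v 1.175 2.985 -2.081
v 0.947 3.033 -1.656
v 0.828 2.83 -1.233
v 0.854 2.44 -0.946
v 1.018 1.988 -0.886
v 1.267 1.617 -1.072
v 1.523 1.445 -1.446
v 1.704 1.525 -1.888
v 2.544 0.156 3.197
v 3.187 0.124 3.105
v 2.756 0.764 4.463
v 3.03 0.508 2.947
v 2.645 0.728 2.906
v 2.214 0.68 3.001
v 1.937 0.387 3.188
v 1.944 -0.014 3.379
v 2.232 -0.336 3.485
v 2.666 -0.427 3.457
v 3.043 -0.246 3.307
v -1.514 1.223 -1.761
v -0.857 2.234 -1.946
v 0.077 0.326 -1.014
v 0.734 1.337 -1.199
v -0.14 1.324 -0.348
v -1.124 1.879 -0.81
v 0.344 0.681 -2.15
v -0.64 1.236 -2.612
v 0.291 1.899 -2.186
v -0.008 2.297 -1.073
v -0.772 0.263 -1.887
v -1.071 0.661 -0.774
v 1.424 2.66 1.414
v 0.306 2.52 2.139
v 1.537 3.987 1.845
v 0.42 3.847 2.571
v 2.16 2.253 2.469
v 1.043 2.113 3.195
v 2.274 3.58 2.901
v 1.156 3.44 3.626
f 2 1 4
f 2 4 3
f 4 1 5
f 4 5 3
f 5 1 6
f 5 6 3
f 6 1 7
f 6 7 3
f 7 1 8
f 7 8 3
f 8 1 9
f 8 9 3
f 9 1 10
f 9 10 3
f 10 1 11
f 10 11 3
f 11 1 12
f 11 12 3
f 12 1 13
f 12 13 3
f 13 1 14
f 13 14 3
f 14 1 15
f 14 15 3
f 15 1 16
f 15 16 3
f 16 1 2
f 16 2 3
f 18 17 20
f 18 20 19
f 20 17 21
f 20 21 19
f 21 17 22
f 21 22 19
f 22 17 23
f 22 23 19
f 23 17 24
f 23 24 19
f 24 17 25
f 24 25 19
f 25 17 26
f 25 26 19
f 26 17 27
f 26 27 19
f 27 17 28
f 27 28 19
f 28 17 29
f 28 29 19
f 29 17 18
f 29 18 19
f 31 30 33
f 31 33 32
f 33 30 34
f 33 34 32
f 34 30 35
f 34 35 32
f 35 30 36
f 35 36 32
f 36 30 37
f 36 37 32
f 37 30 38
f 37 38 32
f 38 30 39
f 38 39 32
f 39 30 40
f 39 40 32
f 40 30 31
f 40 31 32
f 41 52 46
f 41 46 42
f 41 42 48
f 41 48 51
f 41 51 52
f 42 46 50
f 46 52 45
f 52 51 43
f 51 48 47
f 48 42 49
f 44 50 45
f 44 45 43
f 44 43 47
f 44 47 49
f 44 49 50
f 45 50 46
f 43 45 52
f 47 43 51
f 49 47 48
f 50 49 42
f 54 56 53
f 57 54 53
f 53 56 55
f 55 57 53
f 54 60 56
f 58 54 57
f 58 60 54
f 56 60 55
f 59 57 55
f 55 60 59
f 59 58 57
f 60 58 59



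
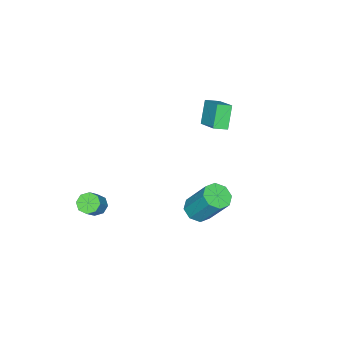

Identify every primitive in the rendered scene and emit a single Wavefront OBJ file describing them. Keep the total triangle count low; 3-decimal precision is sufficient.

v 0.283 2.698 -1.738
v 1.06 2.741 -1.789
v 1.115 3.904 0.006
v 0.337 3.862 0.058
v 0.787 3.191 -2.072
v 0.842 4.354 -0.277
v 0.219 3.352 -2.159
v 0.274 4.515 -0.364
v -0.312 3.13 -1.999
v -0.257 4.293 -0.204
v -0.495 2.656 -1.686
v -0.44 3.819 0.109
v -0.222 2.206 -1.403
v -0.167 3.369 0.392
v 0.346 2.045 -1.316
v 0.401 3.208 0.479
v 0.877 2.267 -1.476
v 0.932 3.43 0.319
v -4.516 0.697 2.141
v -3.943 0.204 2.403
v -3.84 1.883 2.897
v -3.268 1.39 3.159
v -3.732 0.99 0.981
v -3.16 0.497 1.243
v -3.057 2.176 1.737
v -2.484 1.683 1.999
v 0.772 -3.211 -4.427
v 1.235 -3.471 -4.785
v 2.091 -3.288 -3.81
v 1.628 -3.029 -3.453
v 1.201 -2.986 -4.846
v 2.056 -2.803 -3.871
v 0.915 -2.633 -4.662
v 1.771 -2.45 -3.687
v 0.546 -2.619 -4.34
v 1.402 -2.436 -3.365
v 0.309 -2.952 -4.07
v 1.165 -2.769 -3.095
v 0.344 -3.437 -4.009
v 1.199 -3.254 -3.034
v 0.629 -3.79 -4.193
v 1.485 -3.607 -3.218
v 0.998 -3.804 -4.515
v 1.854 -3.621 -3.54
f 2 1 5
f 2 5 3
f 3 5 6
f 3 6 4
f 5 1 7
f 5 7 6
f 6 7 8
f 6 8 4
f 7 1 9
f 7 9 8
f 8 9 10
f 8 10 4
f 9 1 11
f 9 11 10
f 10 11 12
f 10 12 4
f 11 1 13
f 11 13 12
f 12 13 14
f 12 14 4
f 13 1 15
f 13 15 14
f 14 15 16
f 14 16 4
f 15 1 17
f 15 17 16
f 16 17 18
f 16 18 4
f 17 1 2
f 17 2 18
f 18 2 3
f 18 3 4
f 20 22 19
f 23 20 19
f 19 22 21
f 21 23 19
f 20 26 22
f 24 20 23
f 24 26 20
f 22 26 21
f 25 23 21
f 21 26 25
f 25 24 23
f 26 24 25
f 28 27 31
f 28 31 29
f 29 31 32
f 29 32 30
f 31 27 33
f 31 33 32
f 32 33 34
f 32 34 30
f 33 27 35
f 33 35 34
f 34 35 36
f 34 36 30
f 35 27 37
f 35 37 36
f 36 37 38
f 36 38 30
f 37 27 39
f 37 39 38
f 38 39 40
f 38 40 30
f 39 27 41
f 39 41 40
f 40 41 42
f 40 42 30
f 41 27 43
f 41 43 42
f 42 43 44
f 42 44 30
f 43 27 28
f 43 28 44
f 44 28 29
f 44 29 30



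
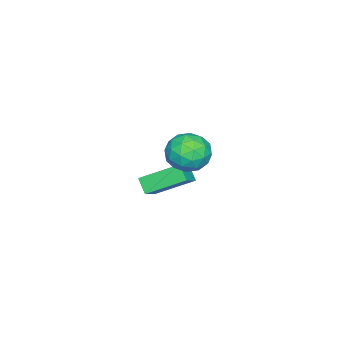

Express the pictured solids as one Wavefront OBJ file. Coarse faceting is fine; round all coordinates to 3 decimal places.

v -2.932 -1.888 -0.925
v -3.523 -0.379 -0.053
v -3.831 -1.904 -1.505
v -4.422 -0.396 -0.633
v -2.578 -1.424 -1.487
v -3.169 0.084 -0.615
v -3.477 -1.441 -2.067
v -4.068 0.068 -1.195
v -0.031 2.493 3.518
v 0.809 2.107 3.514
v -0.649 1.153 3.266
v 0.191 0.767 3.262
v -0.16 1.1 4.05
v 0.222 1.928 4.206
v -0.062 1.332 2.574
v 0.32 2.16 2.73
v 0.791 1.389 2.93
v 0.73 1.246 3.842
v -0.57 2.014 2.938
v -0.631 1.871 3.85
v 0.443 2.418 3.538
v -0.283 0.842 3.242
v -0.49 1.038 3.705
v 0.004 0.811 3.703
v 0.098 2.313 3.945
v 0.592 2.086 3.942
v 0.022 1.494 4.257
v -0.432 1.174 2.838
v 0.062 0.947 2.835
v 0.156 2.449 3.077
v 0.65 2.222 3.075
v 0.138 1.766 2.523
v 0.926 1.769 3.192
v 0.563 0.981 3.044
v 0.414 1.313 2.64
v 0.639 1.8 2.732
v 0.89 1.684 3.729
v 0.527 0.897 3.58
v 0.321 1.092 4.044
v 0.545 1.579 4.135
v 0.88 1.262 3.386
v -0.367 2.363 3.2
v -0.73 1.576 3.051
v -0.385 1.681 2.645
v -0.161 2.168 2.736
v -0.403 2.279 3.736
v -0.766 1.491 3.588
v -0.479 1.46 4.048
v -0.254 1.947 4.14
v -0.72 1.998 3.394
f 2 4 1
f 5 2 1
f 1 4 3
f 3 5 1
f 2 8 4
f 6 2 5
f 6 8 2
f 4 8 3
f 7 5 3
f 3 8 7
f 7 6 5
f 8 6 7
f 9 46 25
f 46 20 49
f 25 49 14
f 46 49 25
f 9 25 21
f 25 14 26
f 21 26 10
f 25 26 21
f 9 21 30
f 21 10 31
f 30 31 16
f 21 31 30
f 9 30 42
f 30 16 45
f 42 45 19
f 30 45 42
f 9 42 46
f 42 19 50
f 46 50 20
f 42 50 46
f 10 26 37
f 26 14 40
f 37 40 18
f 26 40 37
f 14 49 27
f 49 20 48
f 27 48 13
f 49 48 27
f 20 50 47
f 50 19 43
f 47 43 11
f 50 43 47
f 19 45 44
f 45 16 32
f 44 32 15
f 45 32 44
f 16 31 36
f 31 10 33
f 36 33 17
f 31 33 36
f 12 38 24
f 38 18 39
f 24 39 13
f 38 39 24
f 12 24 22
f 24 13 23
f 22 23 11
f 24 23 22
f 12 22 29
f 22 11 28
f 29 28 15
f 22 28 29
f 12 29 34
f 29 15 35
f 34 35 17
f 29 35 34
f 12 34 38
f 34 17 41
f 38 41 18
f 34 41 38
f 13 39 27
f 39 18 40
f 27 40 14
f 39 40 27
f 11 23 47
f 23 13 48
f 47 48 20
f 23 48 47
f 15 28 44
f 28 11 43
f 44 43 19
f 28 43 44
f 17 35 36
f 35 15 32
f 36 32 16
f 35 32 36
f 18 41 37
f 41 17 33
f 37 33 10
f 41 33 37



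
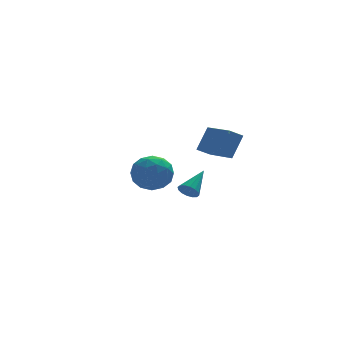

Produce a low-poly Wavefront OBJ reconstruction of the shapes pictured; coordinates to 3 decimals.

v 0.408 2.225 -3.037
v 0.664 2.405 -3.537
v 1.492 3.215 -2.123
v 0.439 2.605 -3.487
v 0.205 2.703 -3.316
v 0.026 2.673 -3.07
v -0.051 2.523 -2.816
v -0.005 2.293 -2.621
v 0.151 2.044 -2.537
v 0.376 1.844 -2.587
v 0.61 1.746 -2.757
v 0.789 1.776 -3.003
v 0.866 1.926 -3.257
v 0.82 2.156 -3.453
v -3.031 -1.781 0.996
v -2.516 -1.097 0.35
v -2.664 -3.083 -0.09
v -2.149 -2.399 -0.736
v -1.738 -2.643 0.224
v -1.965 -1.838 0.896
v -3.215 -2.342 -0.636
v -3.442 -1.537 0.036
v -2.629 -1.444 -0.658
v -1.717 -1.63 -0.126
v -3.463 -2.55 0.386
v -2.551 -2.736 0.918
v -2.806 -1.324 0.769
v -2.374 -2.856 -0.509
v -2.133 -2.999 0.056
v -1.83 -2.597 -0.323
v -2.482 -1.76 1.089
v -2.179 -1.358 0.71
v -1.722 -2.267 0.636
v -3.001 -2.822 -0.45
v -2.698 -2.42 -0.829
v -3.35 -1.583 0.583
v -3.047 -1.181 0.204
v -3.458 -1.913 -0.376
v -2.57 -1.126 -0.204
v -2.354 -1.892 -0.842
v -2.98 -1.858 -0.783
v -3.114 -1.385 -0.389
v -2.033 -1.236 0.109
v -1.817 -2.001 -0.53
v -1.576 -2.144 0.035
v -1.709 -1.671 0.429
v -2.1 -1.44 -0.484
v -3.363 -2.179 0.79
v -3.147 -2.944 0.151
v -3.471 -2.509 -0.169
v -3.604 -2.036 0.225
v -2.826 -2.288 1.102
v -2.61 -3.054 0.464
v -2.066 -2.795 0.649
v -2.2 -2.322 1.043
v -3.08 -2.74 0.744
v -0.229 -4.625 2.041
v 0.42 -4.209 3.222
v -0.731 -2.936 1.722
v -0.082 -2.52 2.902
v 0.462 -4.5 1.618
v 1.111 -4.084 2.798
v -0.04 -2.811 1.298
v 0.609 -2.395 2.479
f 2 1 4
f 2 4 3
f 4 1 5
f 4 5 3
f 5 1 6
f 5 6 3
f 6 1 7
f 6 7 3
f 7 1 8
f 7 8 3
f 8 1 9
f 8 9 3
f 9 1 10
f 9 10 3
f 10 1 11
f 10 11 3
f 11 1 12
f 11 12 3
f 12 1 13
f 12 13 3
f 13 1 14
f 13 14 3
f 14 1 2
f 14 2 3
f 15 52 31
f 52 26 55
f 31 55 20
f 52 55 31
f 15 31 27
f 31 20 32
f 27 32 16
f 31 32 27
f 15 27 36
f 27 16 37
f 36 37 22
f 27 37 36
f 15 36 48
f 36 22 51
f 48 51 25
f 36 51 48
f 15 48 52
f 48 25 56
f 52 56 26
f 48 56 52
f 16 32 43
f 32 20 46
f 43 46 24
f 32 46 43
f 20 55 33
f 55 26 54
f 33 54 19
f 55 54 33
f 26 56 53
f 56 25 49
f 53 49 17
f 56 49 53
f 25 51 50
f 51 22 38
f 50 38 21
f 51 38 50
f 22 37 42
f 37 16 39
f 42 39 23
f 37 39 42
f 18 44 30
f 44 24 45
f 30 45 19
f 44 45 30
f 18 30 28
f 30 19 29
f 28 29 17
f 30 29 28
f 18 28 35
f 28 17 34
f 35 34 21
f 28 34 35
f 18 35 40
f 35 21 41
f 40 41 23
f 35 41 40
f 18 40 44
f 40 23 47
f 44 47 24
f 40 47 44
f 19 45 33
f 45 24 46
f 33 46 20
f 45 46 33
f 17 29 53
f 29 19 54
f 53 54 26
f 29 54 53
f 21 34 50
f 34 17 49
f 50 49 25
f 34 49 50
f 23 41 42
f 41 21 38
f 42 38 22
f 41 38 42
f 24 47 43
f 47 23 39
f 43 39 16
f 47 39 43
f 58 60 57
f 61 58 57
f 57 60 59
f 59 61 57
f 58 64 60
f 62 58 61
f 62 64 58
f 60 64 59
f 63 61 59
f 59 64 63
f 63 62 61
f 64 62 63



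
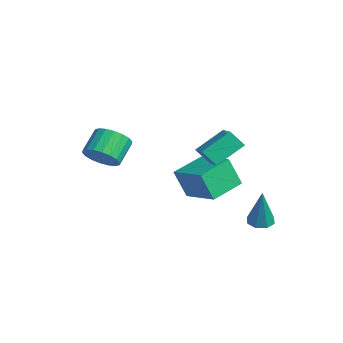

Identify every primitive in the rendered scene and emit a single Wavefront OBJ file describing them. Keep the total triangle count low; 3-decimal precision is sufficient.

v 0.575 2.891 -3.402
v 1.023 2.457 -3.547
v 1.065 2.729 -1.398
v 1.196 2.915 -3.552
v 1.006 3.359 -3.47
v 0.563 3.528 -3.348
v 0.127 3.324 -3.258
v -0.047 2.866 -3.252
v 0.143 2.423 -3.334
v 0.587 2.253 -3.457
v -0.668 0.287 0.892
v 0.564 0.098 1.384
v -0.822 1.645 1.797
v 0.41 1.457 2.289
v -0.29 0.823 0.151
v 0.942 0.635 0.643
v -0.444 2.182 1.056
v 0.788 1.993 1.548
v -1.179 0.096 -2.193
v -1.489 -0.402 -0.758
v -1.782 1.653 -1.783
v -2.092 1.156 -0.348
v 0.632 0.644 -1.612
v 0.322 0.147 -0.177
v 0.029 2.202 -1.202
v -0.281 1.704 0.233
v -3.35 -3.114 -0.248
v -3.003 -3.566 0.474
v -3.702 -2.738 1.329
v -4.05 -2.286 0.608
v -2.728 -3.269 0.412
v -3.427 -2.442 1.267
v -2.576 -2.941 0.219
v -3.275 -2.114 1.074
v -2.578 -2.648 -0.067
v -3.277 -1.82 0.788
v -2.733 -2.446 -0.388
v -3.432 -1.619 0.467
v -3.01 -2.377 -0.682
v -3.709 -1.55 0.174
v -3.355 -2.454 -0.889
v -4.054 -1.627 -0.034
v -3.698 -2.662 -0.969
v -4.397 -1.834 -0.114
v -3.973 -2.958 -0.907
v -4.672 -2.131 -0.052
v -4.125 -3.286 -0.714
v -4.824 -2.459 0.141
v -4.123 -3.58 -0.428
v -4.822 -2.752 0.427
v -3.968 -3.781 -0.107
v -4.667 -2.954 0.748
v -3.691 -3.85 0.186
v -4.39 -3.023 1.042
v -3.346 -3.773 0.394
v -4.045 -2.946 1.249
f 2 1 4
f 2 4 3
f 4 1 5
f 4 5 3
f 5 1 6
f 5 6 3
f 6 1 7
f 6 7 3
f 7 1 8
f 7 8 3
f 8 1 9
f 8 9 3
f 9 1 10
f 9 10 3
f 10 1 2
f 10 2 3
f 12 14 11
f 15 12 11
f 11 14 13
f 13 15 11
f 12 18 14
f 16 12 15
f 16 18 12
f 14 18 13
f 17 15 13
f 13 18 17
f 17 16 15
f 18 16 17
f 20 22 19
f 23 20 19
f 19 22 21
f 21 23 19
f 20 26 22
f 24 20 23
f 24 26 20
f 22 26 21
f 25 23 21
f 21 26 25
f 25 24 23
f 26 24 25
f 28 27 31
f 28 31 29
f 29 31 32
f 29 32 30
f 31 27 33
f 31 33 32
f 32 33 34
f 32 34 30
f 33 27 35
f 33 35 34
f 34 35 36
f 34 36 30
f 35 27 37
f 35 37 36
f 36 37 38
f 36 38 30
f 37 27 39
f 37 39 38
f 38 39 40
f 38 40 30
f 39 27 41
f 39 41 40
f 40 41 42
f 40 42 30
f 41 27 43
f 41 43 42
f 42 43 44
f 42 44 30
f 43 27 45
f 43 45 44
f 44 45 46
f 44 46 30
f 45 27 47
f 45 47 46
f 46 47 48
f 46 48 30
f 47 27 49
f 47 49 48
f 48 49 50
f 48 50 30
f 49 27 51
f 49 51 50
f 50 51 52
f 50 52 30
f 51 27 53
f 51 53 52
f 52 53 54
f 52 54 30
f 53 27 55
f 53 55 54
f 54 55 56
f 54 56 30
f 55 27 28
f 55 28 56
f 56 28 29
f 56 29 30



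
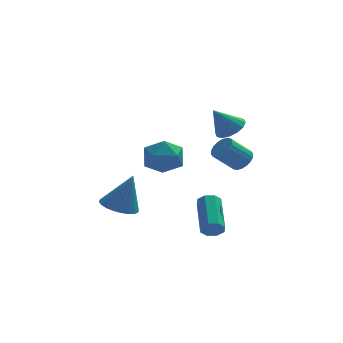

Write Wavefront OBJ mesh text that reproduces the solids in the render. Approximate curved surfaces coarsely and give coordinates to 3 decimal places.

v 1.83 -0.959 2.955
v 2.507 -1.209 3.386
v 0.97 -1.101 4.225
v 2.499 -0.777 3.43
v 2.313 -0.393 3.346
v 1.997 -0.161 3.158
v 1.636 -0.142 2.916
v 1.328 -0.343 2.684
v 1.154 -0.708 2.525
v 1.161 -1.14 2.481
v 1.348 -1.524 2.565
v 1.664 -1.757 2.753
v 2.024 -1.775 2.995
v 2.333 -1.575 3.227
v 2.365 -1.293 0.937
v 2.803 -1.689 1.292
v 1.773 -1.924 2.299
v 1.335 -1.527 1.943
v 2.854 -1.41 1.409
v 1.823 -1.645 2.416
v 2.808 -1.107 1.433
v 1.777 -1.342 2.44
v 2.674 -0.841 1.358
v 1.643 -1.076 2.365
v 2.479 -0.665 1.199
v 1.448 -0.9 2.206
v 2.261 -0.612 0.989
v 1.231 -0.847 1.996
v 2.065 -0.695 0.768
v 1.034 -0.93 1.775
v 1.927 -0.896 0.581
v 0.897 -1.131 1.588
v 1.877 -1.175 0.464
v 0.846 -1.41 1.471
v 1.923 -1.478 0.44
v 0.892 -1.713 1.447
v 2.057 -1.744 0.515
v 1.026 -1.979 1.522
v 2.252 -1.92 0.674
v 1.221 -2.155 1.681
v 2.469 -1.973 0.884
v 1.439 -2.208 1.891
v 2.666 -1.89 1.105
v 1.635 -2.125 2.112
v -3.234 2.031 -3.441
v -2.534 1.295 -3.663
v -2.506 2.109 -1.399
v -2.325 1.632 -3.75
v -2.255 2.03 -3.791
v -2.333 2.428 -3.778
v -2.549 2.765 -3.713
v -2.87 2.991 -3.608
v -3.245 3.071 -3.477
v -3.619 2.992 -3.34
v -3.935 2.767 -3.219
v -4.143 2.43 -3.132
v -4.214 2.033 -3.092
v -4.135 1.635 -3.105
v -3.919 1.297 -3.169
v -3.599 1.072 -3.275
v -3.223 0.992 -3.406
v -2.849 1.071 -3.542
v 0.649 -3.482 -2.539
v 0.882 -3.259 -3.057
v 0.985 -1.276 -2.159
v 0.751 -1.498 -1.641
v 0.415 -3.239 -3.048
v 0.518 -1.256 -2.149
v 0.086 -3.361 -2.741
v 0.188 -1.378 -1.842
v 0.086 -3.554 -2.316
v 0.188 -1.57 -1.417
v 0.415 -3.704 -2.021
v 0.518 -1.721 -1.123
v 0.882 -3.724 -2.031
v 0.985 -1.741 -1.132
v 1.212 -3.602 -2.338
v 1.314 -1.619 -1.439
v 1.212 -3.41 -2.763
v 1.314 -1.426 -1.864
v -1.763 1.311 0.128
v -1.152 1.442 1.089
v -1.228 -0.462 0.031
v -0.617 -0.331 0.992
v -1.763 -0.308 1.033
v -2.093 0.788 1.093
v -0.287 0.192 0.027
v -0.617 1.288 0.087
v -0.24 0.751 1.026
v -1.152 0.442 1.648
v -1.228 0.538 -0.528
v -2.14 0.229 0.094
f 2 1 4
f 2 4 3
f 4 1 5
f 4 5 3
f 5 1 6
f 5 6 3
f 6 1 7
f 6 7 3
f 7 1 8
f 7 8 3
f 8 1 9
f 8 9 3
f 9 1 10
f 9 10 3
f 10 1 11
f 10 11 3
f 11 1 12
f 11 12 3
f 12 1 13
f 12 13 3
f 13 1 14
f 13 14 3
f 14 1 2
f 14 2 3
f 16 15 19
f 16 19 17
f 17 19 20
f 17 20 18
f 19 15 21
f 19 21 20
f 20 21 22
f 20 22 18
f 21 15 23
f 21 23 22
f 22 23 24
f 22 24 18
f 23 15 25
f 23 25 24
f 24 25 26
f 24 26 18
f 25 15 27
f 25 27 26
f 26 27 28
f 26 28 18
f 27 15 29
f 27 29 28
f 28 29 30
f 28 30 18
f 29 15 31
f 29 31 30
f 30 31 32
f 30 32 18
f 31 15 33
f 31 33 32
f 32 33 34
f 32 34 18
f 33 15 35
f 33 35 34
f 34 35 36
f 34 36 18
f 35 15 37
f 35 37 36
f 36 37 38
f 36 38 18
f 37 15 39
f 37 39 38
f 38 39 40
f 38 40 18
f 39 15 41
f 39 41 40
f 40 41 42
f 40 42 18
f 41 15 43
f 41 43 42
f 42 43 44
f 42 44 18
f 43 15 16
f 43 16 44
f 44 16 17
f 44 17 18
f 46 45 48
f 46 48 47
f 48 45 49
f 48 49 47
f 49 45 50
f 49 50 47
f 50 45 51
f 50 51 47
f 51 45 52
f 51 52 47
f 52 45 53
f 52 53 47
f 53 45 54
f 53 54 47
f 54 45 55
f 54 55 47
f 55 45 56
f 55 56 47
f 56 45 57
f 56 57 47
f 57 45 58
f 57 58 47
f 58 45 59
f 58 59 47
f 59 45 60
f 59 60 47
f 60 45 61
f 60 61 47
f 61 45 62
f 61 62 47
f 62 45 46
f 62 46 47
f 64 63 67
f 64 67 65
f 65 67 68
f 65 68 66
f 67 63 69
f 67 69 68
f 68 69 70
f 68 70 66
f 69 63 71
f 69 71 70
f 70 71 72
f 70 72 66
f 71 63 73
f 71 73 72
f 72 73 74
f 72 74 66
f 73 63 75
f 73 75 74
f 74 75 76
f 74 76 66
f 75 63 77
f 75 77 76
f 76 77 78
f 76 78 66
f 77 63 79
f 77 79 78
f 78 79 80
f 78 80 66
f 79 63 64
f 79 64 80
f 80 64 65
f 80 65 66
f 81 92 86
f 81 86 82
f 81 82 88
f 81 88 91
f 81 91 92
f 82 86 90
f 86 92 85
f 92 91 83
f 91 88 87
f 88 82 89
f 84 90 85
f 84 85 83
f 84 83 87
f 84 87 89
f 84 89 90
f 85 90 86
f 83 85 92
f 87 83 91
f 89 87 88
f 90 89 82



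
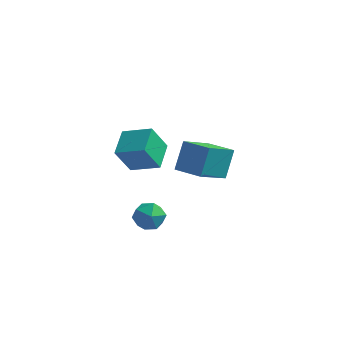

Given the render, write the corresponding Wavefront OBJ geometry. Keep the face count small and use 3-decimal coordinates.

v -0.929 -1.804 -3.209
v -0.394 -1.613 -2.632
v -0.846 -3.067 -2.868
v -0.311 -2.876 -2.291
v -1.085 -2.647 -2.218
v -1.136 -1.867 -2.429
v -0.104 -2.813 -3.071
v -0.155 -2.033 -3.282
v 0.115 -2.237 -2.546
v -0.491 -2.134 -2.019
v -0.749 -2.546 -3.481
v -1.355 -2.443 -2.954
v 0.461 0.796 -1.773
v -0.129 -0.667 -0.806
v 0.544 1.598 -0.508
v -0.046 0.135 0.458
v 1.766 0.385 -1.598
v 1.176 -1.078 -0.632
v 1.849 1.187 -0.334
v 1.259 -0.276 0.633
v -0.743 -3.978 1.282
v -1.211 -4.474 2.527
v -0.92 -2.741 1.709
v -1.388 -3.238 2.954
v 0.528 -3.962 1.766
v 0.06 -4.459 3.011
v 0.351 -2.726 2.193
v -0.117 -3.222 3.438
f 1 12 6
f 1 6 2
f 1 2 8
f 1 8 11
f 1 11 12
f 2 6 10
f 6 12 5
f 12 11 3
f 11 8 7
f 8 2 9
f 4 10 5
f 4 5 3
f 4 3 7
f 4 7 9
f 4 9 10
f 5 10 6
f 3 5 12
f 7 3 11
f 9 7 8
f 10 9 2
f 14 16 13
f 17 14 13
f 13 16 15
f 15 17 13
f 14 20 16
f 18 14 17
f 18 20 14
f 16 20 15
f 19 17 15
f 15 20 19
f 19 18 17
f 20 18 19
f 22 24 21
f 25 22 21
f 21 24 23
f 23 25 21
f 22 28 24
f 26 22 25
f 26 28 22
f 24 28 23
f 27 25 23
f 23 28 27
f 27 26 25
f 28 26 27



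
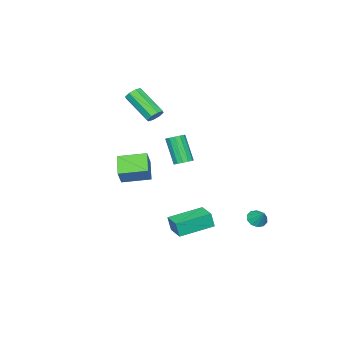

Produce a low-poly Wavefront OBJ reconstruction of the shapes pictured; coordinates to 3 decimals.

v 0.91 2.722 -2.201
v 0.992 2.556 -1.299
v 1.562 3.71 -2.078
v 1.644 3.543 -1.177
v 2.556 1.677 -2.543
v 2.638 1.51 -1.642
v 3.208 2.664 -2.421
v 3.29 2.498 -1.519
v -0.466 -3.801 -0.625
v 0.079 -3.624 0.302
v -1.349 -2.444 -0.365
v -0.804 -2.267 0.562
v 0.504 -3.033 -1.342
v 1.049 -2.856 -0.415
v -0.379 -1.676 -1.082
v 0.166 -1.499 -0.155
v -1.77 -2.387 2.972
v -1.586 -2.092 3.398
v -1.807 -3.737 4.634
v -1.99 -4.033 4.208
v -2.004 -2.069 3.354
v -2.225 -3.714 4.59
v -2.285 -2.232 3.086
v -2.506 -3.878 4.323
v -2.264 -2.487 2.751
v -2.484 -4.132 3.988
v -1.953 -2.683 2.546
v -2.174 -4.328 3.782
v -1.535 -2.706 2.59
v -1.756 -4.351 3.826
v -1.254 -2.542 2.857
v -1.475 -4.188 4.094
v -1.276 -2.288 3.192
v -1.496 -3.933 4.429
v -3.622 -1.826 -1.184
v -3.347 -2.292 -1.362
v -3.742 -3.14 0.245
v -4.018 -2.674 0.424
v -3.129 -2.11 -1.212
v -3.524 -2.958 0.395
v -3.068 -1.837 -1.053
v -3.463 -2.686 0.554
v -3.182 -1.561 -0.936
v -3.578 -2.41 0.671
v -3.437 -1.369 -0.897
v -3.832 -2.218 0.71
v -3.75 -1.322 -0.949
v -4.146 -2.171 0.658
v -4.023 -1.435 -1.076
v -4.418 -2.283 0.531
v -4.169 -1.672 -1.237
v -4.564 -2.52 0.371
v -4.141 -1.958 -1.381
v -4.536 -2.806 0.227
v -3.948 -2.202 -1.462
v -4.344 -3.05 0.145
v -3.652 -2.326 -1.455
v -4.048 -3.174 0.152
v -3.267 3.238 -3.883
v -2.874 3.514 -4.259
v -2.973 3.862 -3.117
v -3.203 3.696 -4.28
v -3.557 3.704 -4.15
v -3.8 3.533 -3.918
v -3.84 3.25 -3.672
v -3.661 2.963 -3.507
v -3.332 2.78 -3.485
v -2.978 2.773 -3.615
v -2.735 2.943 -3.847
v -2.695 3.226 -4.093
f 2 4 1
f 5 2 1
f 1 4 3
f 3 5 1
f 2 8 4
f 6 2 5
f 6 8 2
f 4 8 3
f 7 5 3
f 3 8 7
f 7 6 5
f 8 6 7
f 10 12 9
f 13 10 9
f 9 12 11
f 11 13 9
f 10 16 12
f 14 10 13
f 14 16 10
f 12 16 11
f 15 13 11
f 11 16 15
f 15 14 13
f 16 14 15
f 18 17 21
f 18 21 19
f 19 21 22
f 19 22 20
f 21 17 23
f 21 23 22
f 22 23 24
f 22 24 20
f 23 17 25
f 23 25 24
f 24 25 26
f 24 26 20
f 25 17 27
f 25 27 26
f 26 27 28
f 26 28 20
f 27 17 29
f 27 29 28
f 28 29 30
f 28 30 20
f 29 17 31
f 29 31 30
f 30 31 32
f 30 32 20
f 31 17 33
f 31 33 32
f 32 33 34
f 32 34 20
f 33 17 18
f 33 18 34
f 34 18 19
f 34 19 20
f 36 35 39
f 36 39 37
f 37 39 40
f 37 40 38
f 39 35 41
f 39 41 40
f 40 41 42
f 40 42 38
f 41 35 43
f 41 43 42
f 42 43 44
f 42 44 38
f 43 35 45
f 43 45 44
f 44 45 46
f 44 46 38
f 45 35 47
f 45 47 46
f 46 47 48
f 46 48 38
f 47 35 49
f 47 49 48
f 48 49 50
f 48 50 38
f 49 35 51
f 49 51 50
f 50 51 52
f 50 52 38
f 51 35 53
f 51 53 52
f 52 53 54
f 52 54 38
f 53 35 55
f 53 55 54
f 54 55 56
f 54 56 38
f 55 35 57
f 55 57 56
f 56 57 58
f 56 58 38
f 57 35 36
f 57 36 58
f 58 36 37
f 58 37 38
f 60 59 62
f 60 62 61
f 62 59 63
f 62 63 61
f 63 59 64
f 63 64 61
f 64 59 65
f 64 65 61
f 65 59 66
f 65 66 61
f 66 59 67
f 66 67 61
f 67 59 68
f 67 68 61
f 68 59 69
f 68 69 61
f 69 59 70
f 69 70 61
f 70 59 60
f 70 60 61



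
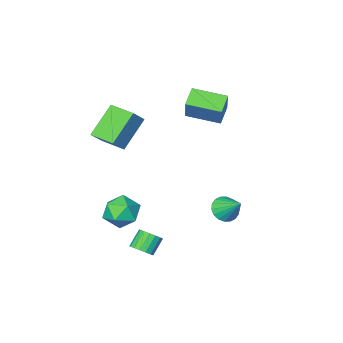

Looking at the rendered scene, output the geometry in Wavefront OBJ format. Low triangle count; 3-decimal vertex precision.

v 2.89 -3.313 2.232
v 1.398 -3.832 3.764
v 2.373 -1.82 2.235
v 0.881 -2.339 3.766
v 3.679 -3.041 3.094
v 2.187 -3.56 4.625
v 3.162 -1.548 3.096
v 1.67 -2.067 4.628
v -2.338 0.571 -2.638
v -1.949 1.105 -3.157
v -2.522 1.809 -1.502
v -2.308 1.141 -3.254
v -2.673 1.064 -3.23
v -2.972 0.889 -3.088
v -3.145 0.651 -2.857
v -3.158 0.398 -2.582
v -3.008 0.178 -2.319
v -2.726 0.037 -2.119
v -2.367 0.001 -2.021
v -2.002 0.078 -2.046
v -1.703 0.253 -2.188
v -1.531 0.491 -2.419
v -1.518 0.744 -2.693
v -1.667 0.964 -2.957
v 1.709 -1.332 -2.061
v 2.667 -0.982 -1.562
v 2.693 -2.318 -3.258
v 3.651 -1.968 -2.759
v 2.952 -2.676 -2.212
v 2.344 -2.067 -1.472
v 3.016 -1.233 -3.348
v 2.408 -0.624 -2.608
v 3.475 -0.921 -2.357
v 3.435 -1.813 -1.655
v 1.925 -1.487 -3.165
v 1.885 -2.379 -2.463
v -2.672 -3.534 3.519
v -2.248 -2.783 4.949
v -4.064 -2.174 3.218
v -3.64 -1.422 4.648
v -1.86 -2.838 2.912
v -1.436 -2.086 4.342
v -3.252 -1.477 2.611
v -2.828 -0.726 4.041
v 3.192 1.423 -3.341
v 3.71 1.234 -2.942
v 2.965 0.929 -2.12
v 2.448 1.117 -2.519
v 3.664 1.547 -2.867
v 2.919 1.242 -2.045
v 3.51 1.832 -2.9
v 2.765 1.527 -2.079
v 3.283 2.023 -3.035
v 2.539 1.718 -2.214
v 3.036 2.077 -3.239
v 2.291 1.771 -2.418
v 2.824 1.98 -3.467
v 2.08 1.675 -2.646
v 2.697 1.756 -3.666
v 1.952 1.451 -2.845
v 2.683 1.456 -3.79
v 1.938 1.15 -2.969
v 2.786 1.148 -3.811
v 2.041 0.842 -2.99
v 2.982 0.903 -3.725
v 2.237 0.597 -2.904
v 3.226 0.777 -3.55
v 2.481 0.471 -2.729
v 3.462 0.799 -3.328
v 2.718 0.493 -2.506
v 3.637 0.964 -3.108
v 2.892 0.658 -2.287
f 2 4 1
f 5 2 1
f 1 4 3
f 3 5 1
f 2 8 4
f 6 2 5
f 6 8 2
f 4 8 3
f 7 5 3
f 3 8 7
f 7 6 5
f 8 6 7
f 10 9 12
f 10 12 11
f 12 9 13
f 12 13 11
f 13 9 14
f 13 14 11
f 14 9 15
f 14 15 11
f 15 9 16
f 15 16 11
f 16 9 17
f 16 17 11
f 17 9 18
f 17 18 11
f 18 9 19
f 18 19 11
f 19 9 20
f 19 20 11
f 20 9 21
f 20 21 11
f 21 9 22
f 21 22 11
f 22 9 23
f 22 23 11
f 23 9 24
f 23 24 11
f 24 9 10
f 24 10 11
f 25 36 30
f 25 30 26
f 25 26 32
f 25 32 35
f 25 35 36
f 26 30 34
f 30 36 29
f 36 35 27
f 35 32 31
f 32 26 33
f 28 34 29
f 28 29 27
f 28 27 31
f 28 31 33
f 28 33 34
f 29 34 30
f 27 29 36
f 31 27 35
f 33 31 32
f 34 33 26
f 38 40 37
f 41 38 37
f 37 40 39
f 39 41 37
f 38 44 40
f 42 38 41
f 42 44 38
f 40 44 39
f 43 41 39
f 39 44 43
f 43 42 41
f 44 42 43
f 46 45 49
f 46 49 47
f 47 49 50
f 47 50 48
f 49 45 51
f 49 51 50
f 50 51 52
f 50 52 48
f 51 45 53
f 51 53 52
f 52 53 54
f 52 54 48
f 53 45 55
f 53 55 54
f 54 55 56
f 54 56 48
f 55 45 57
f 55 57 56
f 56 57 58
f 56 58 48
f 57 45 59
f 57 59 58
f 58 59 60
f 58 60 48
f 59 45 61
f 59 61 60
f 60 61 62
f 60 62 48
f 61 45 63
f 61 63 62
f 62 63 64
f 62 64 48
f 63 45 65
f 63 65 64
f 64 65 66
f 64 66 48
f 65 45 67
f 65 67 66
f 66 67 68
f 66 68 48
f 67 45 69
f 67 69 68
f 68 69 70
f 68 70 48
f 69 45 71
f 69 71 70
f 70 71 72
f 70 72 48
f 71 45 46
f 71 46 72
f 72 46 47
f 72 47 48



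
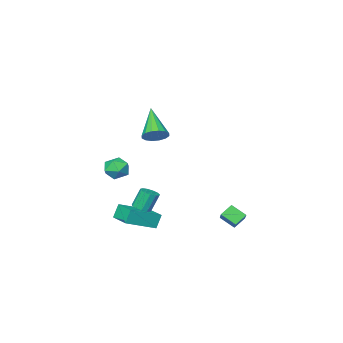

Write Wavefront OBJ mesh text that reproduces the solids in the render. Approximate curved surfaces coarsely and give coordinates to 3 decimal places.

v 0.485 0.361 3.039
v 0.922 0.619 3.52
v -0.225 -0.941 4.381
v 0.62 0.817 3.552
v 0.282 0.892 3.446
v -0.002 0.825 3.231
v -0.155 0.634 2.965
v -0.137 0.369 2.718
v 0.048 0.102 2.557
v 0.35 -0.096 2.525
v 0.688 -0.171 2.631
v 0.972 -0.104 2.846
v 1.125 0.088 3.113
v 1.107 0.352 3.36
v 0.737 -0.473 -2.135
v 1.214 -0.58 -1.93
v 0.8 -0.414 -0.88
v 0.323 -0.307 -1.085
v 1.207 -0.285 -1.979
v 0.794 -0.12 -0.929
v 1.052 -0.05 -2.077
v 0.638 0.115 -1.028
v 0.796 0.051 -2.194
v 0.382 0.216 -1.144
v 0.522 -0.015 -2.292
v 0.108 0.151 -1.242
v 0.315 -0.225 -2.34
v -0.098 -0.06 -1.29
v 0.243 -0.514 -2.323
v -0.171 -0.349 -1.273
v 0.328 -0.79 -2.246
v -0.086 -0.625 -1.197
v 0.542 -0.966 -2.134
v 0.128 -0.8 -1.085
v 0.818 -0.984 -2.022
v 0.404 -0.819 -0.973
v 1.069 -0.84 -1.946
v 0.655 -0.675 -0.897
v -4.314 1.541 -3.559
v -3.942 0.824 -3.004
v -3.501 2.609 -2.724
v -3.129 1.892 -2.169
v -3.691 1.468 -4.071
v -3.319 0.751 -3.516
v -2.878 2.536 -3.236
v -2.506 1.819 -2.681
v 0.13 -2.44 0.185
v 0.801 -2.287 -0.178
v 0.119 -3.593 -0.322
v 0.79 -3.44 -0.685
v 0.775 -3.517 0.09
v 0.782 -2.805 0.402
v 0.138 -3.075 -0.902
v 0.145 -2.363 -0.59
v 0.806 -2.68 -0.85
v 1.2 -2.953 -0.237
v -0.28 -2.927 -0.263
v 0.114 -3.2 0.35
v -0.499 -1.956 -4.027
v -0.853 -1.972 -3.2
v -0.294 -0.627 -3.914
v -0.648 -0.643 -3.087
v 1.188 -2.277 -3.313
v 0.834 -2.293 -2.486
v 1.393 -0.948 -3.2
v 1.039 -0.964 -2.373
f 2 1 4
f 2 4 3
f 4 1 5
f 4 5 3
f 5 1 6
f 5 6 3
f 6 1 7
f 6 7 3
f 7 1 8
f 7 8 3
f 8 1 9
f 8 9 3
f 9 1 10
f 9 10 3
f 10 1 11
f 10 11 3
f 11 1 12
f 11 12 3
f 12 1 13
f 12 13 3
f 13 1 14
f 13 14 3
f 14 1 2
f 14 2 3
f 16 15 19
f 16 19 17
f 17 19 20
f 17 20 18
f 19 15 21
f 19 21 20
f 20 21 22
f 20 22 18
f 21 15 23
f 21 23 22
f 22 23 24
f 22 24 18
f 23 15 25
f 23 25 24
f 24 25 26
f 24 26 18
f 25 15 27
f 25 27 26
f 26 27 28
f 26 28 18
f 27 15 29
f 27 29 28
f 28 29 30
f 28 30 18
f 29 15 31
f 29 31 30
f 30 31 32
f 30 32 18
f 31 15 33
f 31 33 32
f 32 33 34
f 32 34 18
f 33 15 35
f 33 35 34
f 34 35 36
f 34 36 18
f 35 15 37
f 35 37 36
f 36 37 38
f 36 38 18
f 37 15 16
f 37 16 38
f 38 16 17
f 38 17 18
f 40 42 39
f 43 40 39
f 39 42 41
f 41 43 39
f 40 46 42
f 44 40 43
f 44 46 40
f 42 46 41
f 45 43 41
f 41 46 45
f 45 44 43
f 46 44 45
f 47 58 52
f 47 52 48
f 47 48 54
f 47 54 57
f 47 57 58
f 48 52 56
f 52 58 51
f 58 57 49
f 57 54 53
f 54 48 55
f 50 56 51
f 50 51 49
f 50 49 53
f 50 53 55
f 50 55 56
f 51 56 52
f 49 51 58
f 53 49 57
f 55 53 54
f 56 55 48
f 60 62 59
f 63 60 59
f 59 62 61
f 61 63 59
f 60 66 62
f 64 60 63
f 64 66 60
f 62 66 61
f 65 63 61
f 61 66 65
f 65 64 63
f 66 64 65



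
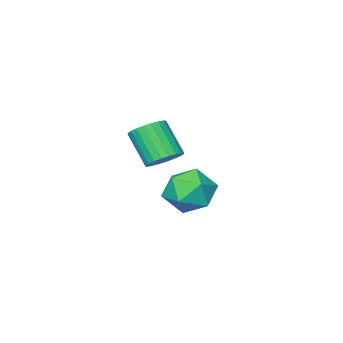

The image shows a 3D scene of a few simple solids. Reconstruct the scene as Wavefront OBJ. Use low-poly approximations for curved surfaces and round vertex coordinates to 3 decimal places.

v -4.523 -2.399 -1.438
v -3.885 -1.571 -1.084
v -3.775 -3.489 -0.236
v -3.137 -2.661 0.118
v -4.224 -2.639 0.307
v -4.686 -1.965 -0.436
v -2.974 -3.095 -0.884
v -3.436 -2.421 -1.627
v -2.927 -2.001 -0.742
v -3.7 -1.719 -0.006
v -3.96 -3.341 -1.314
v -4.733 -3.059 -0.578
v -0.907 -0.186 2.557
v -0.588 -0.676 2.154
v -0.575 -1.643 3.34
v -0.893 -1.154 3.743
v -0.37 -0.543 2.26
v -0.356 -1.51 3.446
v -0.233 -0.356 2.411
v -0.219 -1.323 3.597
v -0.199 -0.142 2.585
v -0.185 -1.11 3.771
v -0.272 0.064 2.754
v -0.259 -0.903 3.94
v -0.443 0.232 2.894
v -0.429 -0.735 4.079
v -0.684 0.337 2.982
v -0.67 -0.63 4.167
v -0.958 0.362 3.005
v -0.945 -0.605 4.191
v -1.225 0.303 2.96
v -1.212 -0.664 4.146
v -1.444 0.17 2.854
v -1.43 -0.797 4.04
v -1.581 -0.017 2.703
v -1.567 -0.984 3.889
v -1.615 -0.23 2.529
v -1.601 -1.198 3.715
v -1.541 -0.437 2.36
v -1.528 -1.404 3.546
v -1.371 -0.605 2.221
v -1.357 -1.572 3.406
v -1.13 -0.71 2.133
v -1.116 -1.677 3.318
v -0.855 -0.735 2.109
v -0.842 -1.702 3.295
f 1 12 6
f 1 6 2
f 1 2 8
f 1 8 11
f 1 11 12
f 2 6 10
f 6 12 5
f 12 11 3
f 11 8 7
f 8 2 9
f 4 10 5
f 4 5 3
f 4 3 7
f 4 7 9
f 4 9 10
f 5 10 6
f 3 5 12
f 7 3 11
f 9 7 8
f 10 9 2
f 14 13 17
f 14 17 15
f 15 17 18
f 15 18 16
f 17 13 19
f 17 19 18
f 18 19 20
f 18 20 16
f 19 13 21
f 19 21 20
f 20 21 22
f 20 22 16
f 21 13 23
f 21 23 22
f 22 23 24
f 22 24 16
f 23 13 25
f 23 25 24
f 24 25 26
f 24 26 16
f 25 13 27
f 25 27 26
f 26 27 28
f 26 28 16
f 27 13 29
f 27 29 28
f 28 29 30
f 28 30 16
f 29 13 31
f 29 31 30
f 30 31 32
f 30 32 16
f 31 13 33
f 31 33 32
f 32 33 34
f 32 34 16
f 33 13 35
f 33 35 34
f 34 35 36
f 34 36 16
f 35 13 37
f 35 37 36
f 36 37 38
f 36 38 16
f 37 13 39
f 37 39 38
f 38 39 40
f 38 40 16
f 39 13 41
f 39 41 40
f 40 41 42
f 40 42 16
f 41 13 43
f 41 43 42
f 42 43 44
f 42 44 16
f 43 13 45
f 43 45 44
f 44 45 46
f 44 46 16
f 45 13 14
f 45 14 46
f 46 14 15
f 46 15 16

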